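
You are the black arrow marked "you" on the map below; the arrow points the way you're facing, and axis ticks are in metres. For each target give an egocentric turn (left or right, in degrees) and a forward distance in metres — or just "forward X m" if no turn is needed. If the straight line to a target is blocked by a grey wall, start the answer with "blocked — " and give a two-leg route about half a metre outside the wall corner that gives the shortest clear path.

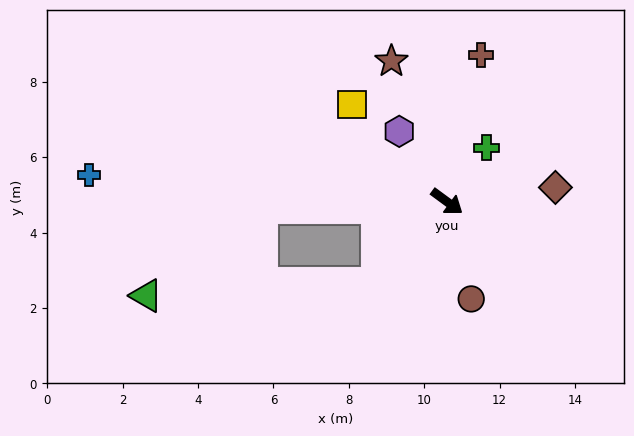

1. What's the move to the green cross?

turn left 90°, forward 1.8 m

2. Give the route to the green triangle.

blocked — turn right 142°, forward 4.9 m, then turn left 36°, forward 3.9 m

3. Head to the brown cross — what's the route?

turn left 113°, forward 4.0 m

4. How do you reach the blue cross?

turn right 148°, forward 9.5 m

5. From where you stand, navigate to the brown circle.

turn right 40°, forward 2.7 m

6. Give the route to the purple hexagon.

turn left 161°, forward 2.3 m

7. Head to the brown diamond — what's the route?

turn left 44°, forward 2.9 m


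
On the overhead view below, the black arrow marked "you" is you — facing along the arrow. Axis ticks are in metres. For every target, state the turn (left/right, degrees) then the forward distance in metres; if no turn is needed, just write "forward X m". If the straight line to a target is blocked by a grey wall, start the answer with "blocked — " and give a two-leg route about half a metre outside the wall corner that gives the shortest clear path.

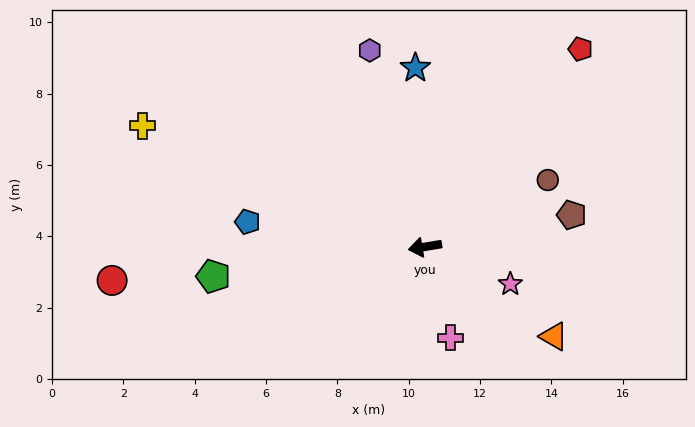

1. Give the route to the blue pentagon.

turn right 17°, forward 5.0 m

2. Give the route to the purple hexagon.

turn right 84°, forward 5.7 m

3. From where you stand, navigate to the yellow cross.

turn right 33°, forward 8.6 m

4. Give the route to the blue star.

turn right 96°, forward 5.0 m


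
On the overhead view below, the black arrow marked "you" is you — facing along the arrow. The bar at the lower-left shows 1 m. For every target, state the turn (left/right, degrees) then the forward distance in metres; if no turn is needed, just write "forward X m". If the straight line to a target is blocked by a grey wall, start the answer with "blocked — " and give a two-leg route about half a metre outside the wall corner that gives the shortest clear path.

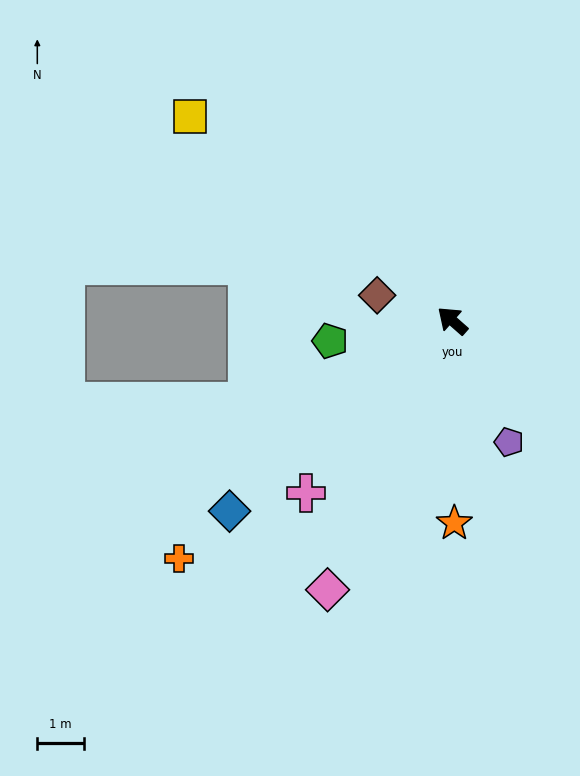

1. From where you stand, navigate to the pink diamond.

turn left 107°, forward 6.3 m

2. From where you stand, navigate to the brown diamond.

turn left 23°, forward 1.7 m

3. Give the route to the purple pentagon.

turn left 156°, forward 2.9 m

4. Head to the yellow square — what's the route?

turn left 4°, forward 7.1 m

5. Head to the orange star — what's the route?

turn left 132°, forward 4.3 m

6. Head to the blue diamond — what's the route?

turn left 82°, forward 6.3 m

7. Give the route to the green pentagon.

turn left 51°, forward 2.7 m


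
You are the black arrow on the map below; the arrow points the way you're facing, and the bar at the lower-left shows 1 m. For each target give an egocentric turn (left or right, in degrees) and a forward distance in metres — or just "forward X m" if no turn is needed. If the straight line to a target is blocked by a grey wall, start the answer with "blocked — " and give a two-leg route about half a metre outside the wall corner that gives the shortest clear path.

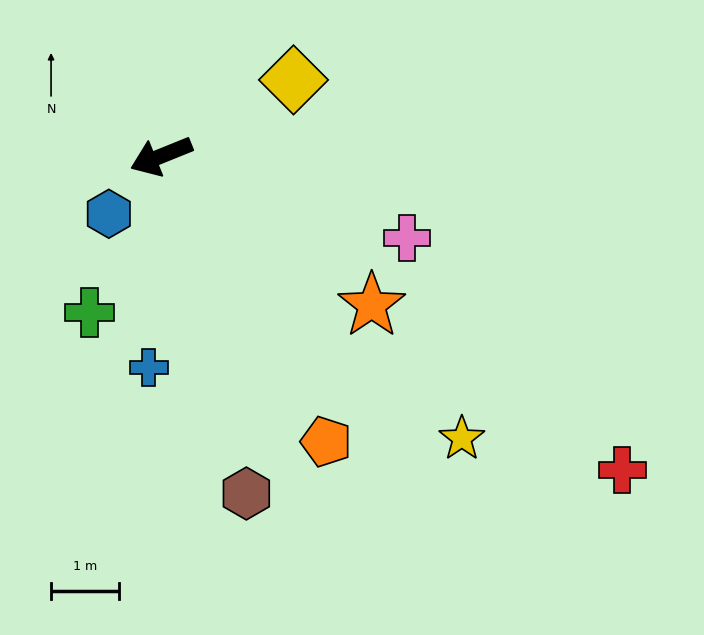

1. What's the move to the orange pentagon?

turn left 98°, forward 4.8 m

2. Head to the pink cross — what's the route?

turn left 140°, forward 3.8 m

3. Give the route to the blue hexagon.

turn left 26°, forward 1.1 m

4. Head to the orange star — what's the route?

turn left 123°, forward 3.8 m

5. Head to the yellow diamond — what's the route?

turn right 172°, forward 2.2 m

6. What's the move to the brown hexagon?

turn left 82°, forward 5.1 m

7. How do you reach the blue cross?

turn left 65°, forward 3.1 m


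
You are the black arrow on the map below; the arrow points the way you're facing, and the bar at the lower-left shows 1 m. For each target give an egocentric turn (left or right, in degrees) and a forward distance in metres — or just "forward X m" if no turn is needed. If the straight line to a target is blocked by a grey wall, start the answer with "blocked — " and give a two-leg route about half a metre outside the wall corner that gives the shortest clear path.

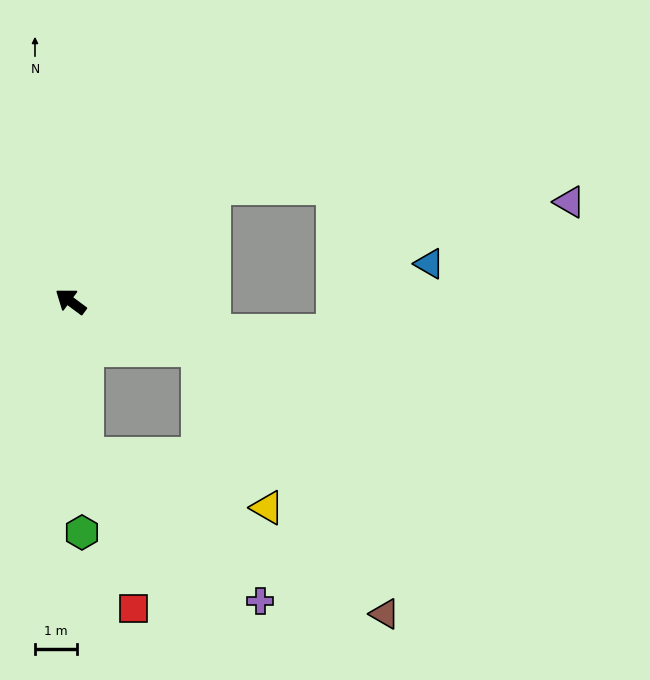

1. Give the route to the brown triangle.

blocked — turn right 164°, forward 3.3 m, then turn right 34°, forward 7.7 m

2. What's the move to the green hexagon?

turn left 129°, forward 5.5 m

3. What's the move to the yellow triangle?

blocked — turn right 164°, forward 3.3 m, then turn right 46°, forward 4.1 m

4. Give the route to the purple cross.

blocked — turn left 132°, forward 3.7 m, then turn left 45°, forward 5.4 m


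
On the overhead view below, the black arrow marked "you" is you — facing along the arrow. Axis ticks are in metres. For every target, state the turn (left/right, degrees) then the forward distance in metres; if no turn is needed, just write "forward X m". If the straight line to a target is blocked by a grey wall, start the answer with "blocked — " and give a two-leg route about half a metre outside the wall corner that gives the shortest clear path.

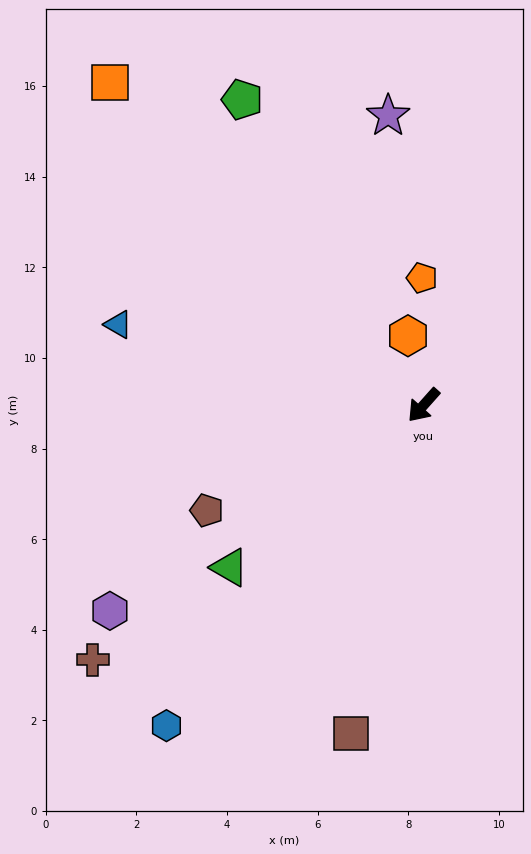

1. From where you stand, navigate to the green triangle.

turn right 8°, forward 5.6 m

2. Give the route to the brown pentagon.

turn right 22°, forward 5.3 m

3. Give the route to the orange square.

turn right 94°, forward 9.9 m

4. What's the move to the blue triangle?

turn right 63°, forward 7.0 m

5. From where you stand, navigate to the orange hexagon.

turn right 126°, forward 1.6 m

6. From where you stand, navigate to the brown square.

turn left 29°, forward 7.4 m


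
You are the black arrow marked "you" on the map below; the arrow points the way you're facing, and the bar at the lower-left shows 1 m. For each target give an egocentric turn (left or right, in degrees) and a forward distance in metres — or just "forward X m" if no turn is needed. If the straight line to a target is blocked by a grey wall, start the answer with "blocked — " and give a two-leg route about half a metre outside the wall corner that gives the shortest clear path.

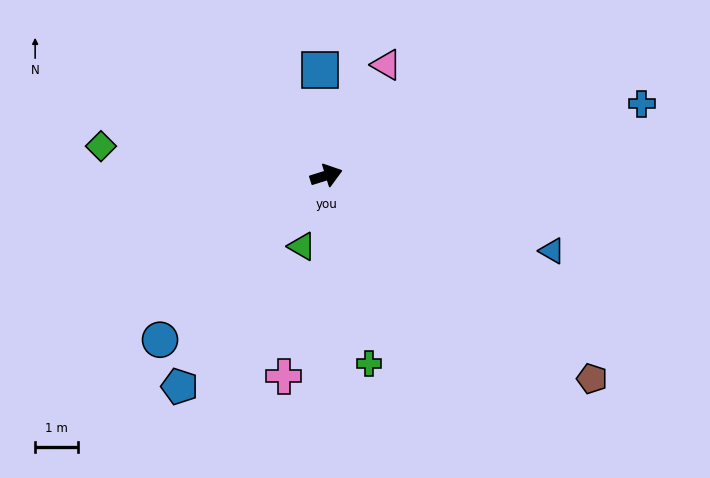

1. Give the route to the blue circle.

turn right 153°, forward 5.5 m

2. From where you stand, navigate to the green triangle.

turn right 126°, forward 1.8 m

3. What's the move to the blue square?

turn left 76°, forward 2.5 m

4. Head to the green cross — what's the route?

turn right 95°, forward 4.5 m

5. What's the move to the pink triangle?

turn left 44°, forward 2.9 m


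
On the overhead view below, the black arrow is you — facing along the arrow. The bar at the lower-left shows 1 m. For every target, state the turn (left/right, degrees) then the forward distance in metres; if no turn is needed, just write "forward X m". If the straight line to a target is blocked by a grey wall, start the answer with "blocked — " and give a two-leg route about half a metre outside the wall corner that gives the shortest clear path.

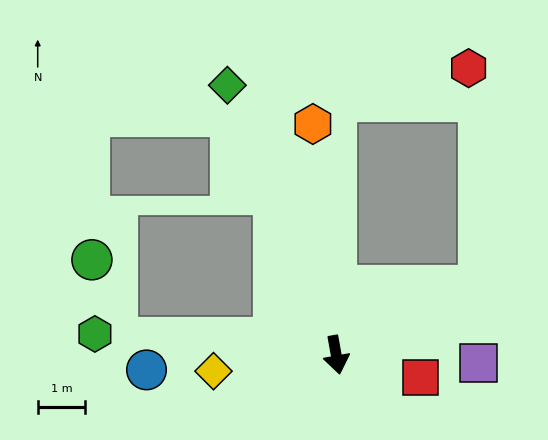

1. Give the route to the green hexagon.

turn right 105°, forward 5.1 m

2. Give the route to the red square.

turn left 65°, forward 1.8 m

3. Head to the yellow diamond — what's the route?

turn right 93°, forward 2.6 m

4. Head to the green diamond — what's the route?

turn right 168°, forward 6.1 m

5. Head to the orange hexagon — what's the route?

turn left 176°, forward 4.9 m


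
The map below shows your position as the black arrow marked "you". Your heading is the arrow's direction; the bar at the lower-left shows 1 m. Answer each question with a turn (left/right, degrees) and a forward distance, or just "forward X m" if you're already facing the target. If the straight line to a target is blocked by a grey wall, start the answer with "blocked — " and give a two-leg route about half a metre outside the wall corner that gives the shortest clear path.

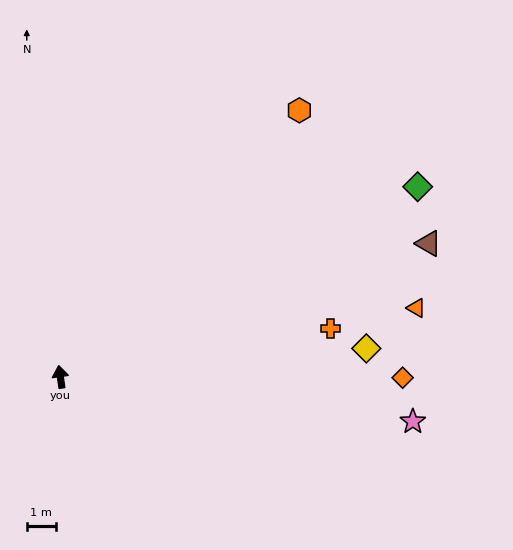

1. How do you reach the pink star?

turn right 105°, forward 12.1 m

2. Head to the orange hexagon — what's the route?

turn right 50°, forward 12.2 m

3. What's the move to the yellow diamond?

turn right 93°, forward 10.5 m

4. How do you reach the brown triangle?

turn right 78°, forward 13.3 m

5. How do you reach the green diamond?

turn right 70°, forward 13.8 m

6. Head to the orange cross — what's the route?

turn right 88°, forward 9.3 m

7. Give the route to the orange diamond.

turn right 98°, forward 11.7 m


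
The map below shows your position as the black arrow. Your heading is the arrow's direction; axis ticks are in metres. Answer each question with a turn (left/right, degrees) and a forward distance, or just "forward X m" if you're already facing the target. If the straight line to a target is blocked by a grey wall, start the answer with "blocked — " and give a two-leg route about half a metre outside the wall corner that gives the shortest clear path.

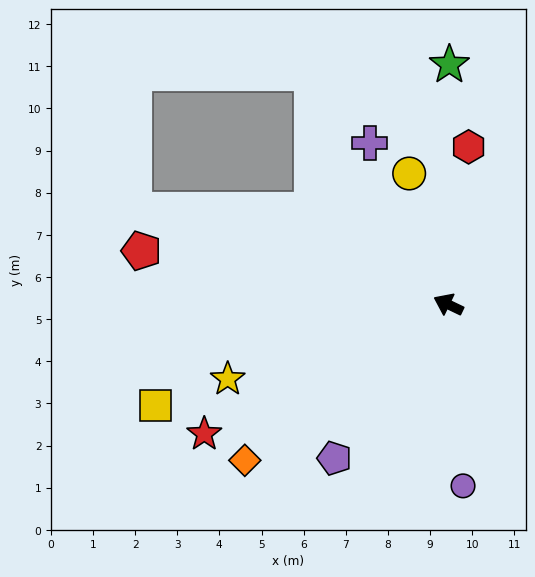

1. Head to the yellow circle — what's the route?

turn right 48°, forward 3.2 m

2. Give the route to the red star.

turn left 54°, forward 6.6 m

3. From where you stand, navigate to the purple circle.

turn left 120°, forward 4.3 m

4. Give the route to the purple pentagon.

turn left 79°, forward 4.5 m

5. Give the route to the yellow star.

turn left 44°, forward 5.5 m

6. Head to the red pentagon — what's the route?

turn left 16°, forward 7.4 m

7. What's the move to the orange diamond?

turn left 63°, forward 6.1 m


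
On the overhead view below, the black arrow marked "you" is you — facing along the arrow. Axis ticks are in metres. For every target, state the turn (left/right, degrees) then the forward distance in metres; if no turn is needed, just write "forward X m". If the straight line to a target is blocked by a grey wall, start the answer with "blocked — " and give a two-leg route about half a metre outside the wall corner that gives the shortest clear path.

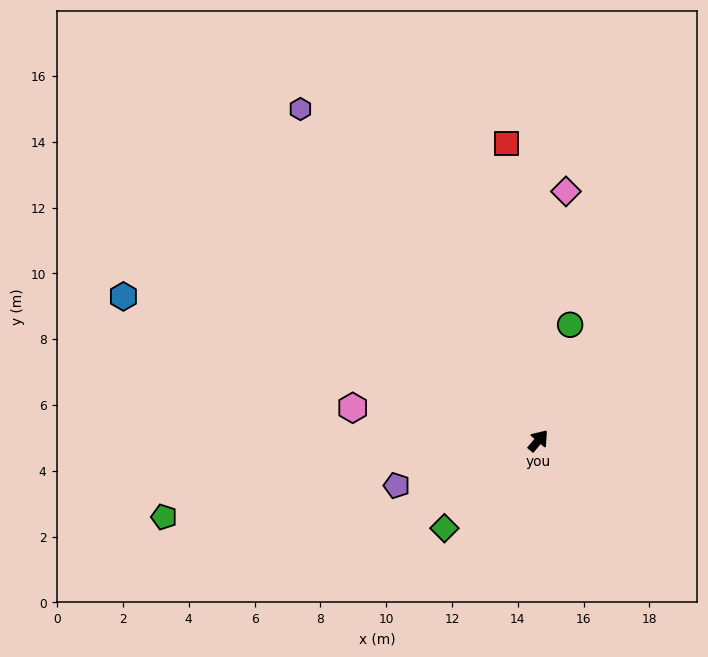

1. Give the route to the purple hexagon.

turn left 76°, forward 12.4 m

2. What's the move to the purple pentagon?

turn left 148°, forward 4.5 m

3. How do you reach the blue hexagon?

turn left 111°, forward 13.4 m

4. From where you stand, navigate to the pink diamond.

turn left 34°, forward 7.6 m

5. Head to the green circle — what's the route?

turn left 25°, forward 3.7 m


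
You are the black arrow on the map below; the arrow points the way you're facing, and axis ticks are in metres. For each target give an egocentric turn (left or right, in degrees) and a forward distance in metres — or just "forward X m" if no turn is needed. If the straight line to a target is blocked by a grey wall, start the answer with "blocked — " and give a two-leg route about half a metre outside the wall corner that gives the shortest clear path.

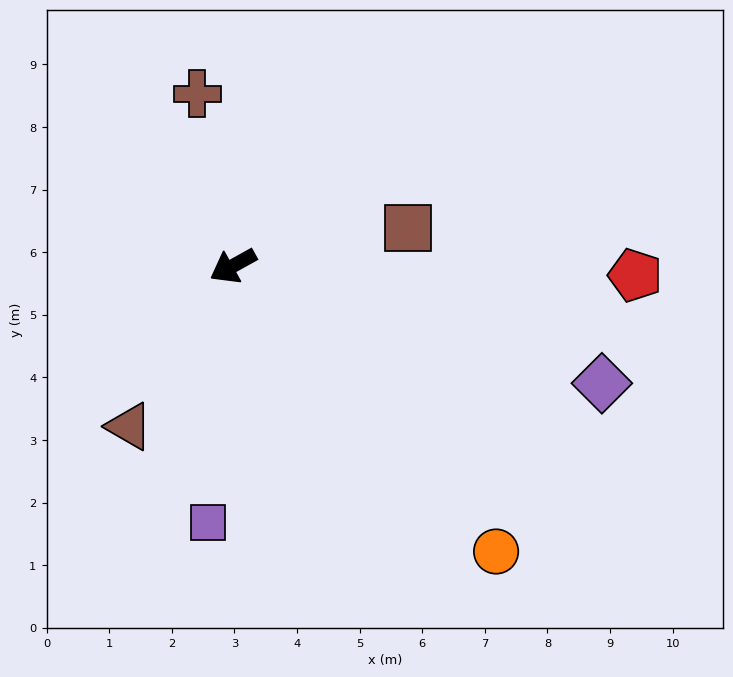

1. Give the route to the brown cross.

turn right 107°, forward 2.8 m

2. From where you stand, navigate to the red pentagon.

turn left 150°, forward 6.4 m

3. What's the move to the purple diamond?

turn left 133°, forward 6.2 m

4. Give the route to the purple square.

turn left 55°, forward 4.1 m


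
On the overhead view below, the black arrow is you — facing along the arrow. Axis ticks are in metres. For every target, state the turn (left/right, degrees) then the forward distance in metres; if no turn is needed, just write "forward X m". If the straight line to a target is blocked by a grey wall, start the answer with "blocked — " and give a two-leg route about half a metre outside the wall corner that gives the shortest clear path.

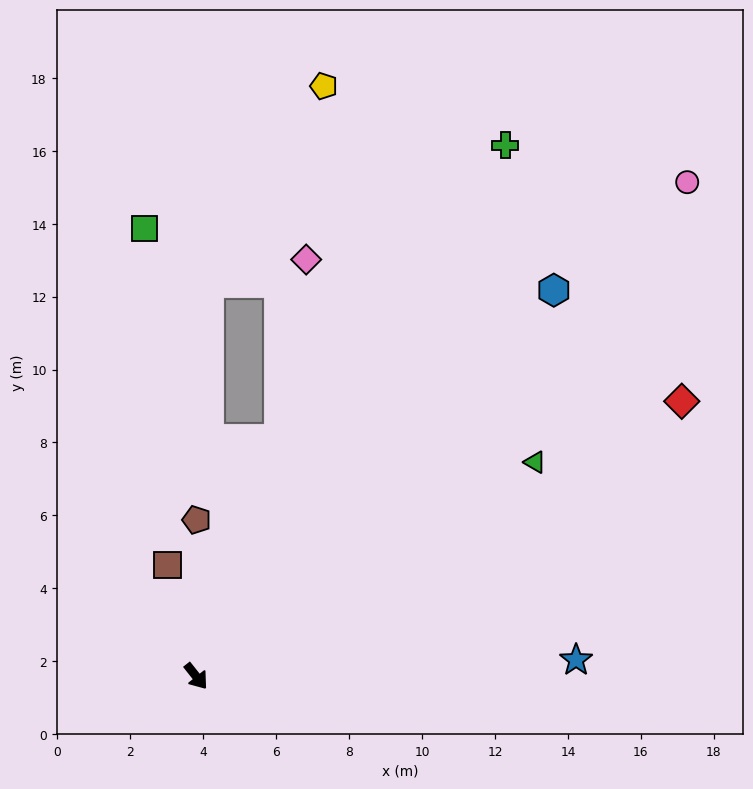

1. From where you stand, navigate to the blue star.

turn left 54°, forward 10.4 m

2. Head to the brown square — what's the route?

turn left 156°, forward 3.2 m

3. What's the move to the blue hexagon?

turn left 99°, forward 14.4 m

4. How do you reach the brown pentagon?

turn left 141°, forward 4.3 m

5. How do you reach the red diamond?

turn left 81°, forward 15.3 m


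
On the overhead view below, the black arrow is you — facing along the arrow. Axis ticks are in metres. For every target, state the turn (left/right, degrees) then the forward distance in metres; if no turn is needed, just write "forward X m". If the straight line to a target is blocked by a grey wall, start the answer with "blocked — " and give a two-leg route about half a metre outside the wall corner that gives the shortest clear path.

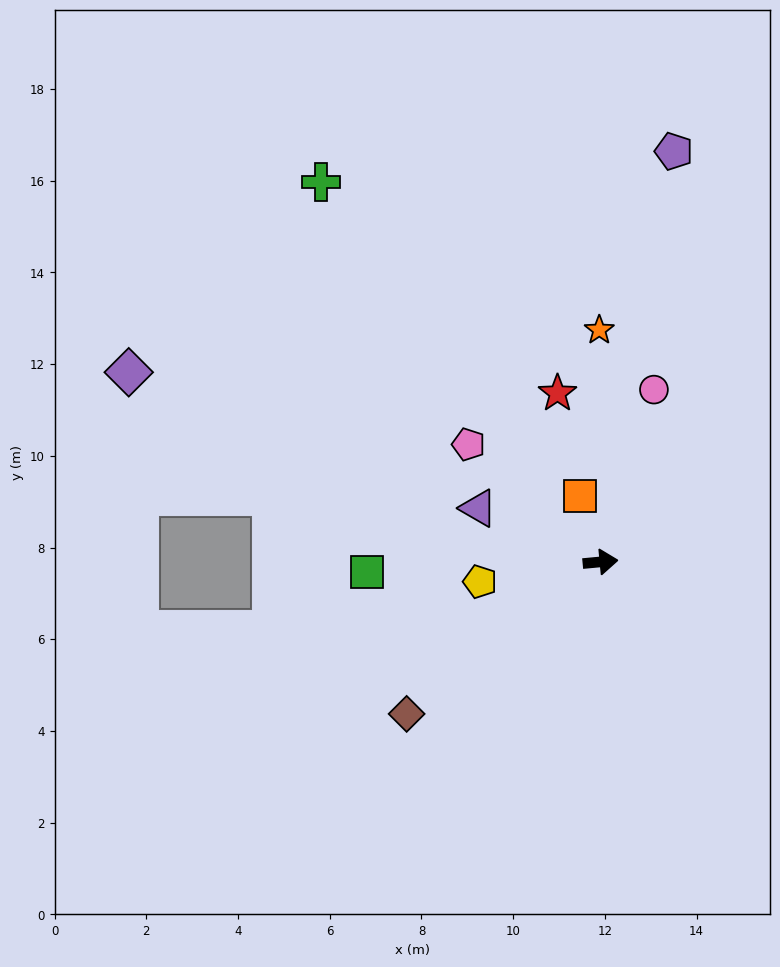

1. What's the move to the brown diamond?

turn right 147°, forward 5.4 m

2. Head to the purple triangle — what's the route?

turn left 151°, forward 2.9 m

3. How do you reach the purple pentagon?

turn left 75°, forward 9.1 m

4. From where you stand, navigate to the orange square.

turn left 102°, forward 1.5 m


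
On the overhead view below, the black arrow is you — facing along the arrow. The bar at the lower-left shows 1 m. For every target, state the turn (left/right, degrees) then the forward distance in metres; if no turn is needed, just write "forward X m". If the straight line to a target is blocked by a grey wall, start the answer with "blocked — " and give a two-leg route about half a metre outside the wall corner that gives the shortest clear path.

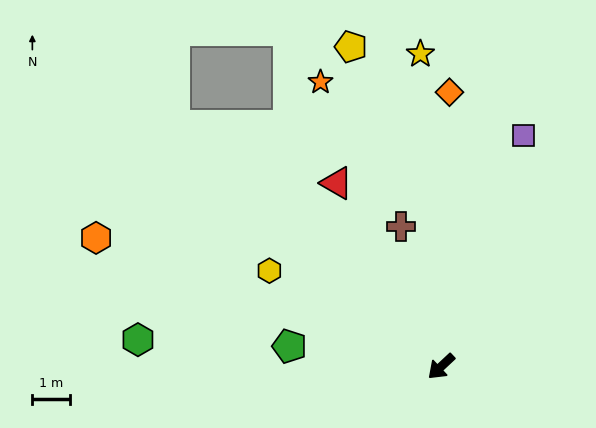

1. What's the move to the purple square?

turn right 153°, forward 6.6 m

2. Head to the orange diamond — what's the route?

turn right 135°, forward 7.4 m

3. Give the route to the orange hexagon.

turn right 64°, forward 9.9 m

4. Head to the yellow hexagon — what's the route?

turn right 72°, forward 5.3 m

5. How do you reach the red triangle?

turn right 103°, forward 5.7 m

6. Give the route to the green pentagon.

turn right 51°, forward 4.1 m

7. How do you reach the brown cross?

turn right 117°, forward 3.9 m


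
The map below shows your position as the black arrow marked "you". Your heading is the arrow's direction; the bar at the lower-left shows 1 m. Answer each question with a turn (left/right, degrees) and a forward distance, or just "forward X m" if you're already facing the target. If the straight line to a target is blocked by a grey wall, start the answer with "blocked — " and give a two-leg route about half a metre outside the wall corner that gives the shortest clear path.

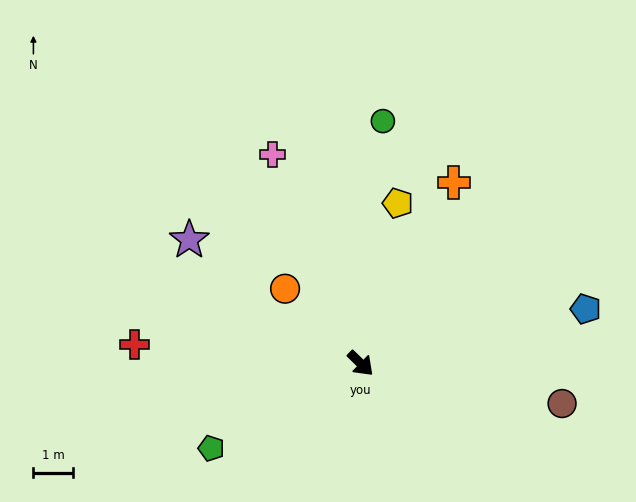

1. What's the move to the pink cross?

turn left 157°, forward 5.7 m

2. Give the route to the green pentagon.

turn right 106°, forward 4.3 m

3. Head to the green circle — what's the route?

turn left 129°, forward 6.1 m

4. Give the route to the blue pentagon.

turn left 58°, forward 5.8 m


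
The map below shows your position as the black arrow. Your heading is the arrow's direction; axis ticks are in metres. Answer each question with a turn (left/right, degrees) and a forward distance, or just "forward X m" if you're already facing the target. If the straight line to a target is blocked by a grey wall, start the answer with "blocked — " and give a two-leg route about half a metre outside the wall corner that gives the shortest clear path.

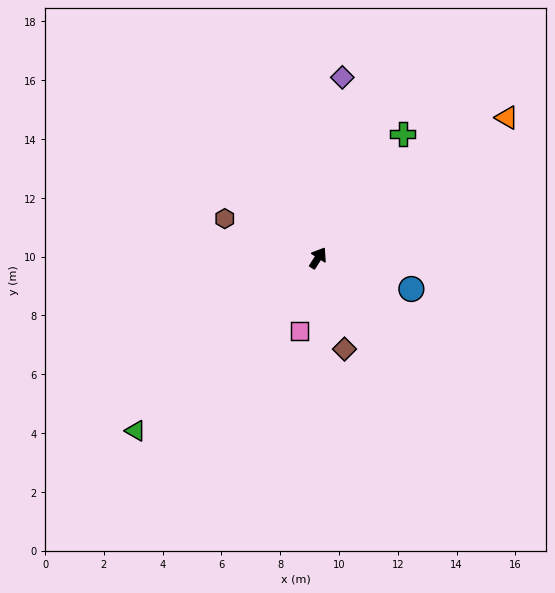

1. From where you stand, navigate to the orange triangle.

turn right 21°, forward 8.0 m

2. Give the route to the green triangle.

turn left 166°, forward 8.6 m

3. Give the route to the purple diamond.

turn left 25°, forward 6.2 m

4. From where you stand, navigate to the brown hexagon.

turn left 100°, forward 3.4 m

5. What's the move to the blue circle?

turn right 76°, forward 3.3 m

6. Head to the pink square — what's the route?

turn right 162°, forward 2.6 m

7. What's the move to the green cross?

forward 5.1 m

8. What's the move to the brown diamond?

turn right 131°, forward 3.2 m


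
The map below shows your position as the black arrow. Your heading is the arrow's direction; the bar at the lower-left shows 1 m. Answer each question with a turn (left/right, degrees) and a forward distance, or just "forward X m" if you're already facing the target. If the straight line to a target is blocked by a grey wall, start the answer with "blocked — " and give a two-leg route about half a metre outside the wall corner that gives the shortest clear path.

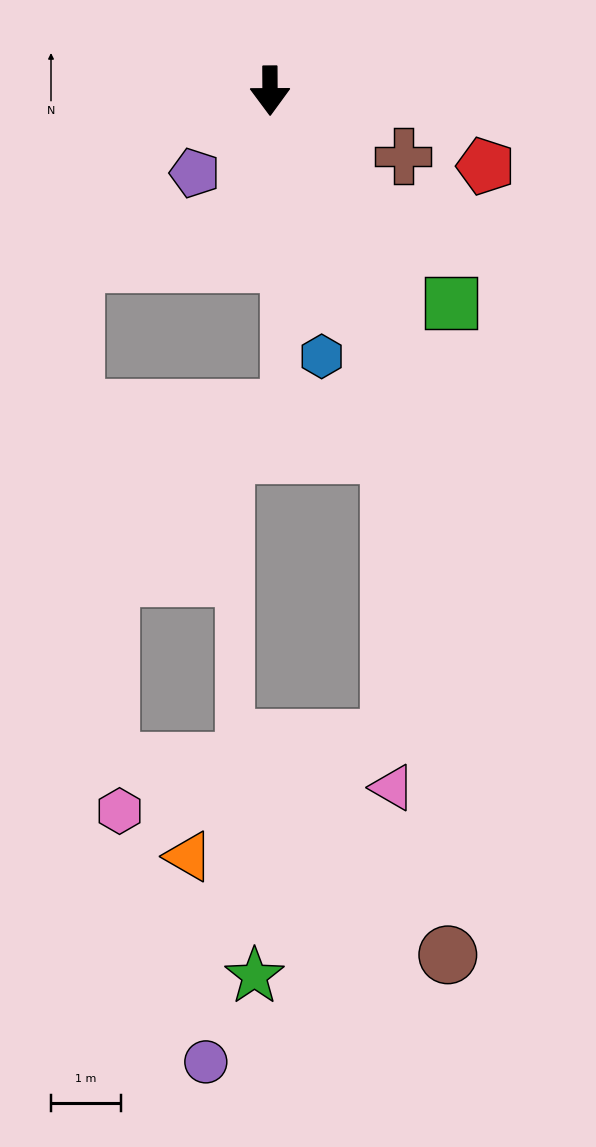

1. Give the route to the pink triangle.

blocked — turn left 18°, forward 5.4 m, then turn right 18°, forward 4.8 m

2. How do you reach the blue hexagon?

turn left 11°, forward 3.9 m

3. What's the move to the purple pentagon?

turn right 43°, forward 1.6 m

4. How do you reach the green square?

turn left 40°, forward 4.0 m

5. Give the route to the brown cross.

turn left 64°, forward 2.1 m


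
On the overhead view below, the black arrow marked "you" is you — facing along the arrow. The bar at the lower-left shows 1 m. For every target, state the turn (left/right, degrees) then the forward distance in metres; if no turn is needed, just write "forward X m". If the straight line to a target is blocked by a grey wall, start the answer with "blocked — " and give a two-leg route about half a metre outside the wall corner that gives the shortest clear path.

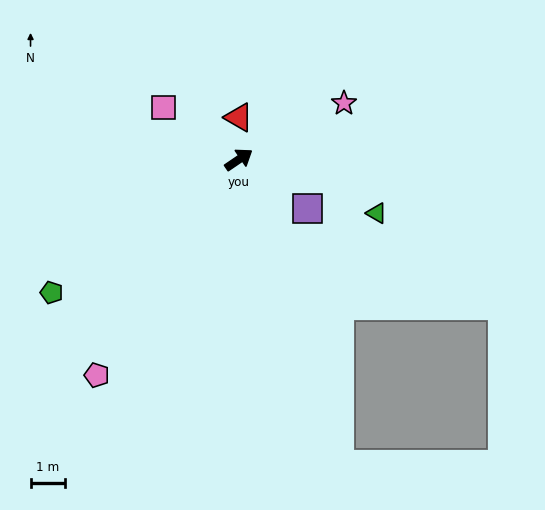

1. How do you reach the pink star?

turn right 6°, forward 3.4 m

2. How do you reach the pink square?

turn left 111°, forward 2.6 m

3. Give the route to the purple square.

turn right 70°, forward 2.4 m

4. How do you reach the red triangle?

turn left 56°, forward 1.2 m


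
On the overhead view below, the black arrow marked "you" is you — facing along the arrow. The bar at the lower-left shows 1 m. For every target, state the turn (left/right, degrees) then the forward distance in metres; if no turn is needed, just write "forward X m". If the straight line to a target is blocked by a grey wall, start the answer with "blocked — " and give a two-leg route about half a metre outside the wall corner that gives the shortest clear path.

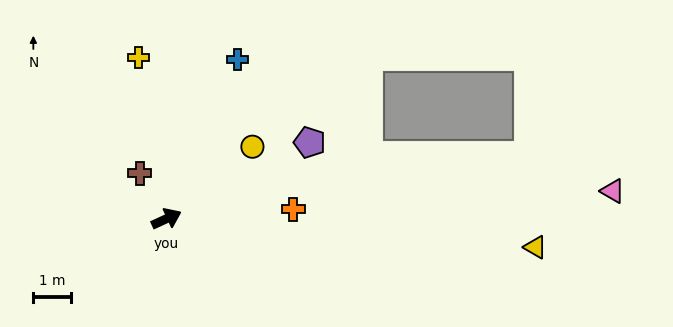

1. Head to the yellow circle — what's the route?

turn left 15°, forward 3.0 m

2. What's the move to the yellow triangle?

turn right 29°, forward 9.9 m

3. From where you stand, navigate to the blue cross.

turn left 41°, forward 4.7 m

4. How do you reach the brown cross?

turn left 96°, forward 1.4 m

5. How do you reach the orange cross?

turn right 21°, forward 3.4 m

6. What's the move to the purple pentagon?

turn left 3°, forward 4.3 m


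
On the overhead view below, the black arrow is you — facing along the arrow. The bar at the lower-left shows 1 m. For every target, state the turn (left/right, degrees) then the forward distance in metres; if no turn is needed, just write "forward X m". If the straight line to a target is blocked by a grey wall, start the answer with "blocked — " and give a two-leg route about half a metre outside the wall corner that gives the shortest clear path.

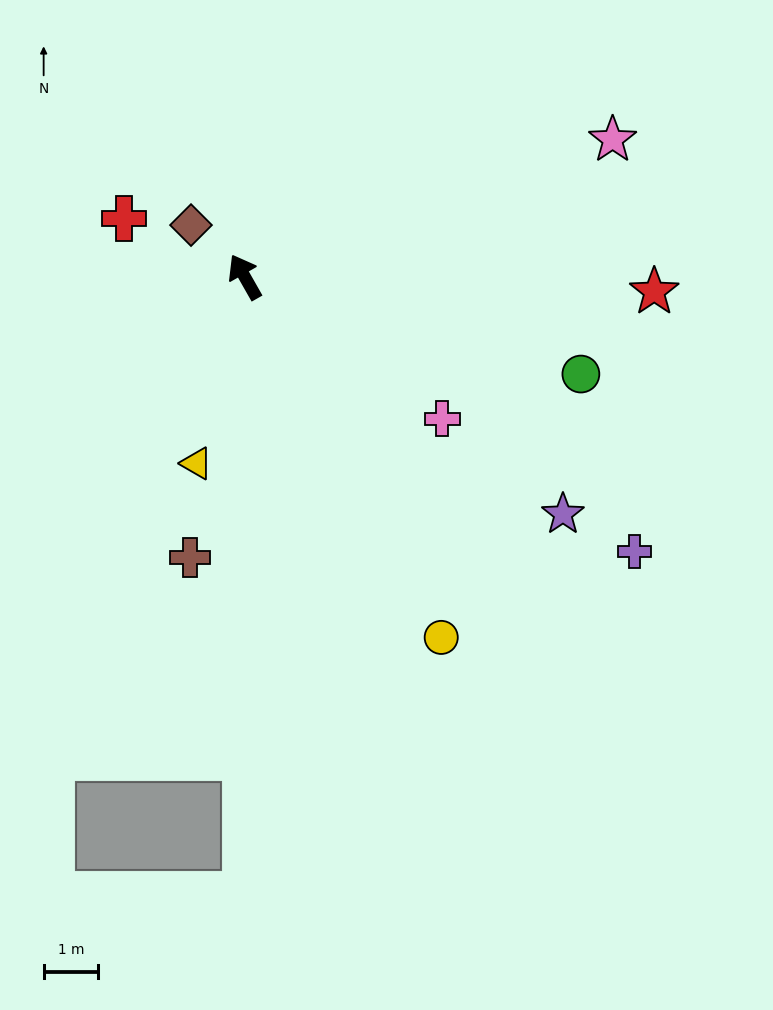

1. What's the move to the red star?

turn right 122°, forward 7.5 m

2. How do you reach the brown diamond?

turn left 16°, forward 1.4 m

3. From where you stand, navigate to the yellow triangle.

turn left 136°, forward 3.5 m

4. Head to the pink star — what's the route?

turn right 99°, forward 7.2 m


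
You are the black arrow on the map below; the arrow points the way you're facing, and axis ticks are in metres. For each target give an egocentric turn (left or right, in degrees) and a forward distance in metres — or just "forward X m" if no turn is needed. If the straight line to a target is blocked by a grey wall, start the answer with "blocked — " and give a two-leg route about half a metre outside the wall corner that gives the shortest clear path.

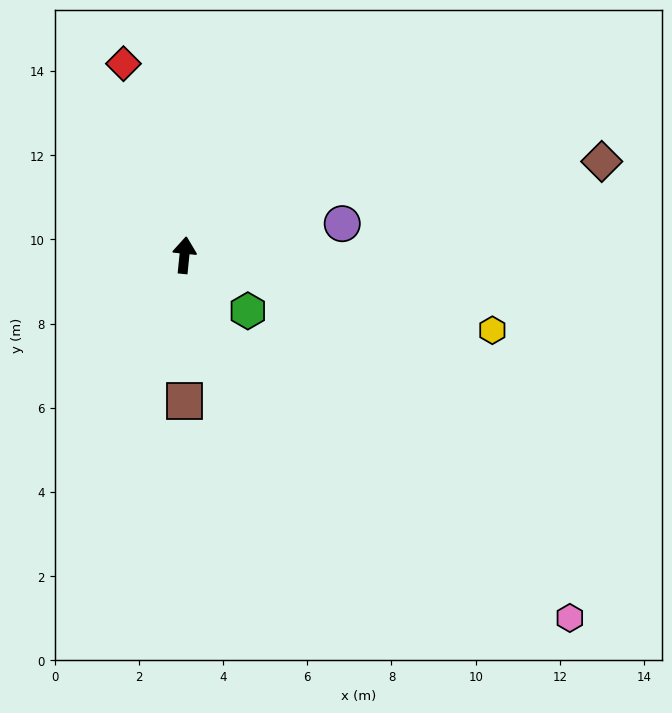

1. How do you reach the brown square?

turn right 174°, forward 3.5 m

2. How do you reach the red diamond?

turn left 23°, forward 4.8 m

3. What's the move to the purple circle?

turn right 73°, forward 3.8 m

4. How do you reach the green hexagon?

turn right 126°, forward 2.0 m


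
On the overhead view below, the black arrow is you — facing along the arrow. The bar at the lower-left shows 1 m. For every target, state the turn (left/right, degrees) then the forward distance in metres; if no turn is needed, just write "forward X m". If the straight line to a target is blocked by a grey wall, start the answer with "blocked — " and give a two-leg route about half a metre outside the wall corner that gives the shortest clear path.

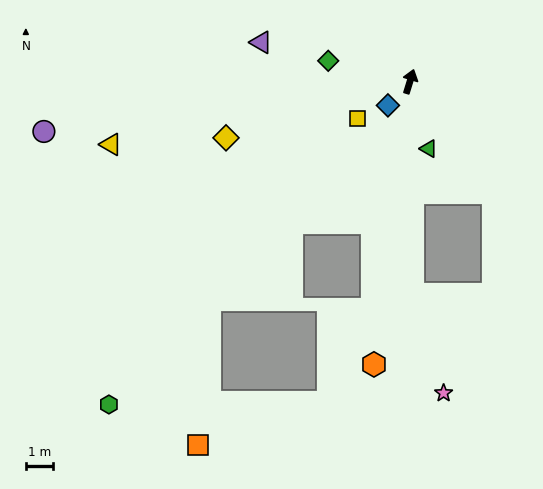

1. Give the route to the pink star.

blocked — turn right 162°, forward 7.9 m, then turn left 16°, forward 3.8 m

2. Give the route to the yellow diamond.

turn left 124°, forward 7.1 m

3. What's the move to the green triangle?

turn right 147°, forward 2.6 m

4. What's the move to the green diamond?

turn left 93°, forward 3.1 m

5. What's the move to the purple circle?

turn left 115°, forward 13.6 m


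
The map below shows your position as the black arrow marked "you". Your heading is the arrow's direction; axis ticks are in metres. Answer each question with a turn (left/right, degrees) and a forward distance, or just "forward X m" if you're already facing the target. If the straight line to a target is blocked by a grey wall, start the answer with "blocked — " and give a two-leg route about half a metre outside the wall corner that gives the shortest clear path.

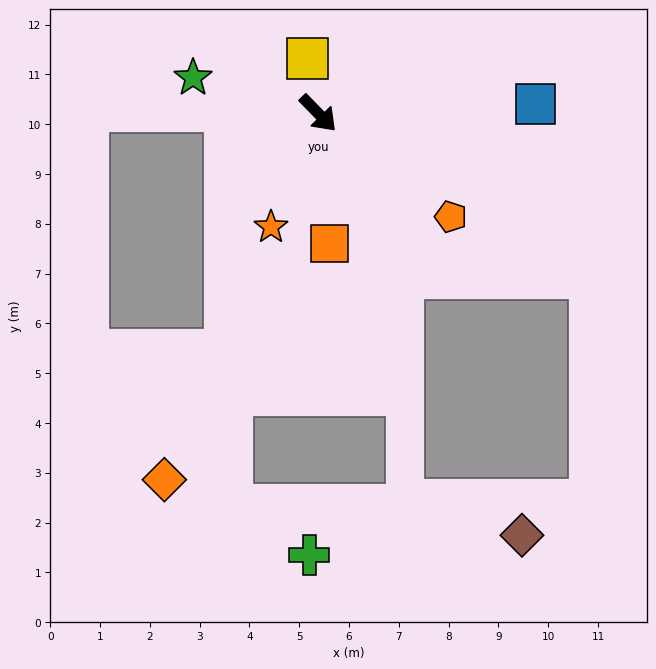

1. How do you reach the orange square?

turn right 40°, forward 2.6 m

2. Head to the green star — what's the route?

turn right 150°, forward 2.6 m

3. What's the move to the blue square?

turn left 48°, forward 4.4 m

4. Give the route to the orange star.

turn right 67°, forward 2.5 m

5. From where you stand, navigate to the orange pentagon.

turn left 8°, forward 3.4 m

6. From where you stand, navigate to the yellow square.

turn left 147°, forward 1.1 m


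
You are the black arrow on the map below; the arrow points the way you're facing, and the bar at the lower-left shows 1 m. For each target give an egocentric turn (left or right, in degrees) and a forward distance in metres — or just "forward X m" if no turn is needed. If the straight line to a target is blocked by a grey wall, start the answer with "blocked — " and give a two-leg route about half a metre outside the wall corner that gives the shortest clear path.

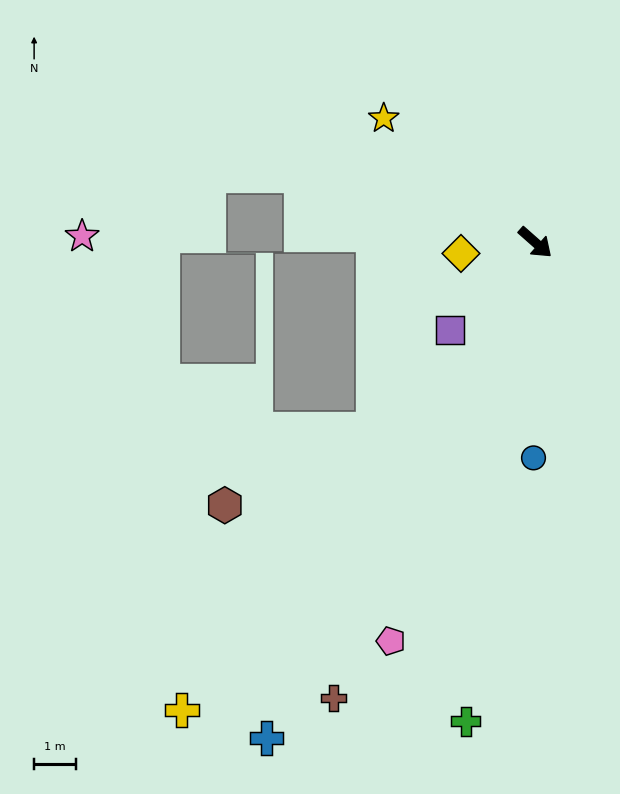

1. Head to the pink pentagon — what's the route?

turn right 68°, forward 10.1 m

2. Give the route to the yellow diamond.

turn right 130°, forward 1.8 m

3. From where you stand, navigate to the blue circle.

turn right 49°, forward 5.1 m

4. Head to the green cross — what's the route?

turn right 57°, forward 11.5 m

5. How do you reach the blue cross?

turn right 77°, forward 13.4 m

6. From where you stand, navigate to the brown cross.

turn right 72°, forward 11.9 m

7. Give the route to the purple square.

turn right 93°, forward 2.9 m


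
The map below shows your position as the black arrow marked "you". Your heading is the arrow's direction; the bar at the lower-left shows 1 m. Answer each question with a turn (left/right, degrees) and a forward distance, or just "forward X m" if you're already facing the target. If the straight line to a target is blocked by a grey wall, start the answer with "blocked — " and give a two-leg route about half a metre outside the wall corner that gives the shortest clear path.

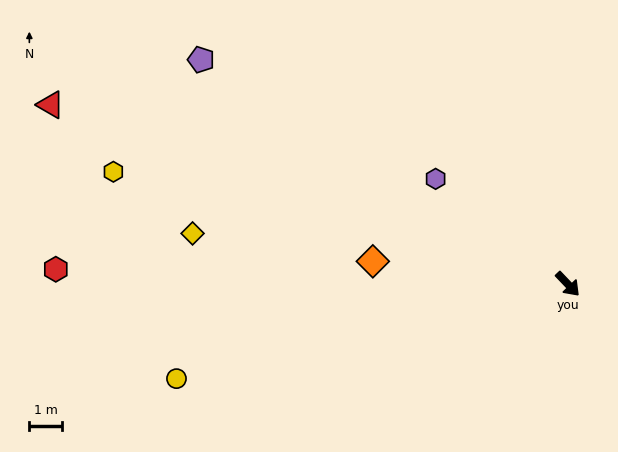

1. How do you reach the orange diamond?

turn right 140°, forward 6.1 m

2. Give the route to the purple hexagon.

turn right 172°, forward 5.2 m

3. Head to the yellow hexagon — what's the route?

turn right 148°, forward 14.5 m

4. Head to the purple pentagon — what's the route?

turn right 165°, forward 13.3 m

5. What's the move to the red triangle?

turn right 153°, forward 16.9 m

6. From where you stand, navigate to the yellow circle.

turn right 120°, forward 12.4 m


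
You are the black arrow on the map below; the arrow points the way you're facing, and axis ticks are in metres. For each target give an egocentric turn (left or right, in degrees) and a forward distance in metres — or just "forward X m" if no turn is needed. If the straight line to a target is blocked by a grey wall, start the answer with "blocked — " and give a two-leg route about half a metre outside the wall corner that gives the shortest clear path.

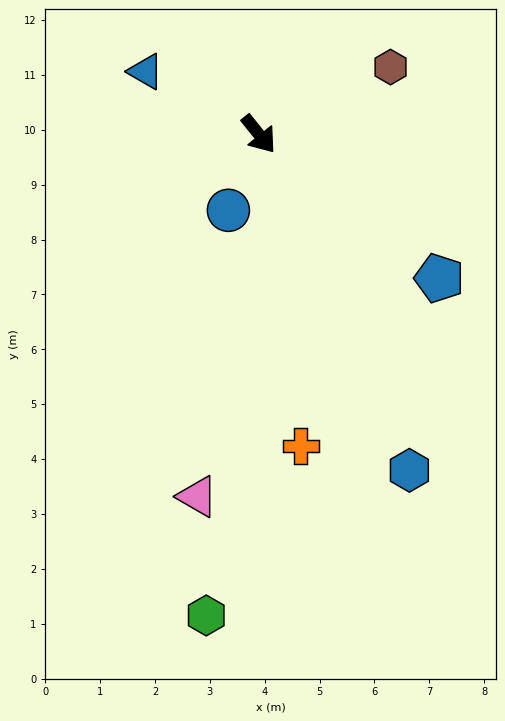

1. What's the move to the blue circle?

turn right 61°, forward 1.5 m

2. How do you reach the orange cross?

turn right 31°, forward 5.7 m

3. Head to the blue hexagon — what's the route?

turn right 15°, forward 6.7 m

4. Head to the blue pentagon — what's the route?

turn left 13°, forward 4.2 m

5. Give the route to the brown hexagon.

turn left 78°, forward 2.7 m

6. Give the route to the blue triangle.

turn right 158°, forward 2.4 m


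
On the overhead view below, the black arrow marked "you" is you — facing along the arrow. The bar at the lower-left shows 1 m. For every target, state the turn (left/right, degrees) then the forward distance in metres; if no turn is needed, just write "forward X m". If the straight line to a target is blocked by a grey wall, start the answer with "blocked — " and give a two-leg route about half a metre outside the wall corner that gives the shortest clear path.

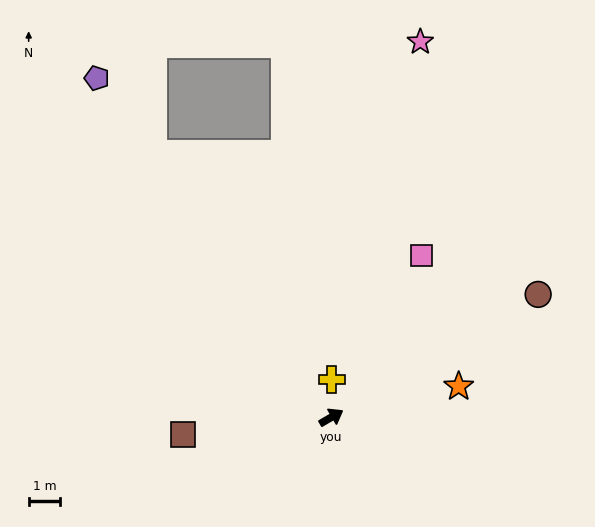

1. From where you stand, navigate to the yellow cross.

turn left 59°, forward 1.2 m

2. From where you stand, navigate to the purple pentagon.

turn left 94°, forward 13.1 m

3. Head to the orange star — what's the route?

turn right 17°, forward 4.2 m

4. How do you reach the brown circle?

forward 7.7 m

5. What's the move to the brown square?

turn left 156°, forward 4.8 m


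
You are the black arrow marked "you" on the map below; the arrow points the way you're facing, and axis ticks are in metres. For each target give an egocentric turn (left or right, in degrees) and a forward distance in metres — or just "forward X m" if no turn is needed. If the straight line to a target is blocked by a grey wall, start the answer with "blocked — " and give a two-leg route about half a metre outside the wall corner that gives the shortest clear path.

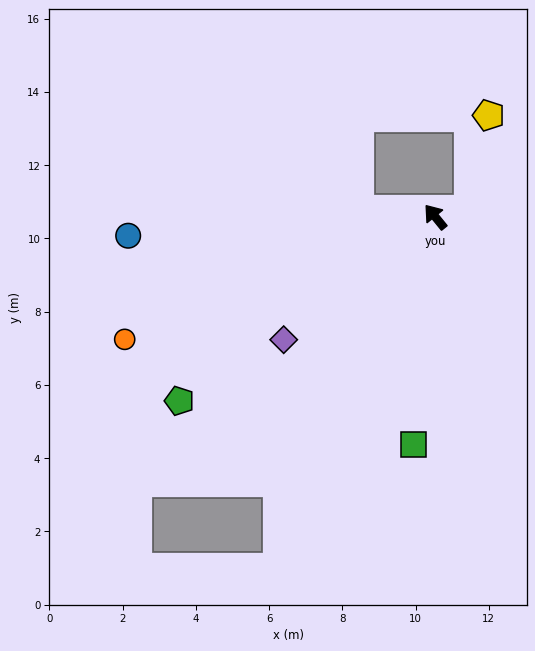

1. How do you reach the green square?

turn left 135°, forward 6.2 m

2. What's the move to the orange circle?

turn left 72°, forward 9.1 m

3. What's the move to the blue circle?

turn left 54°, forward 8.4 m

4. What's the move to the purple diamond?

turn left 90°, forward 5.3 m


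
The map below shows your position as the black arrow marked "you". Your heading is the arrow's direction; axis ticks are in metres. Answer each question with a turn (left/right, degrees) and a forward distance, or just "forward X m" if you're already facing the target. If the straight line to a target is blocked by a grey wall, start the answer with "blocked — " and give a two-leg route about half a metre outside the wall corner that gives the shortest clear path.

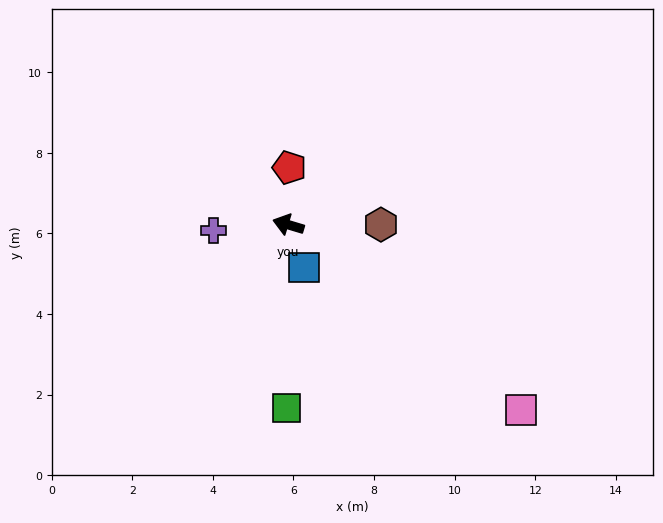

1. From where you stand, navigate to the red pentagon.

turn right 74°, forward 1.4 m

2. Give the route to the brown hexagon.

turn right 163°, forward 2.3 m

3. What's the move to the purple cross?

turn left 21°, forward 1.9 m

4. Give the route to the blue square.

turn left 127°, forward 1.1 m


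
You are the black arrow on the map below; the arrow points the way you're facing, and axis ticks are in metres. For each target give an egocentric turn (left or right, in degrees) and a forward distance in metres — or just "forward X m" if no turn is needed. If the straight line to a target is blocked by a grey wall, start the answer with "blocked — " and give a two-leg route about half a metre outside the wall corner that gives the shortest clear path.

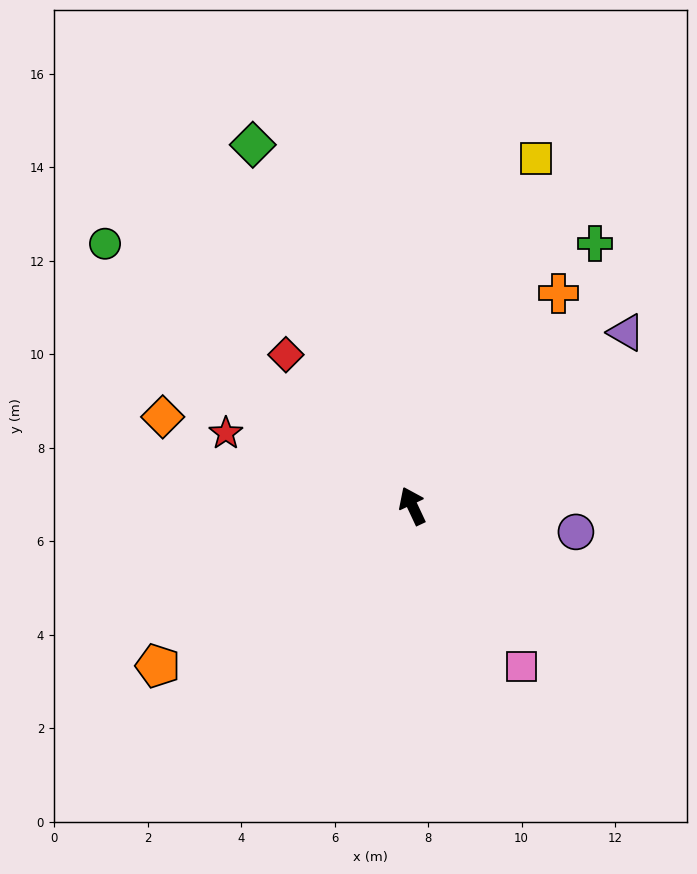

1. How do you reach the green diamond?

forward 8.4 m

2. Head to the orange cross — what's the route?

turn right 60°, forward 5.5 m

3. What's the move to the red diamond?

turn left 15°, forward 4.2 m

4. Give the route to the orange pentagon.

turn left 97°, forward 6.4 m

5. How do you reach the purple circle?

turn right 124°, forward 3.5 m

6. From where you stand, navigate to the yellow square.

turn right 45°, forward 7.9 m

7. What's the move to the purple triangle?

turn right 76°, forward 5.9 m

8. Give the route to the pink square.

turn right 171°, forward 4.2 m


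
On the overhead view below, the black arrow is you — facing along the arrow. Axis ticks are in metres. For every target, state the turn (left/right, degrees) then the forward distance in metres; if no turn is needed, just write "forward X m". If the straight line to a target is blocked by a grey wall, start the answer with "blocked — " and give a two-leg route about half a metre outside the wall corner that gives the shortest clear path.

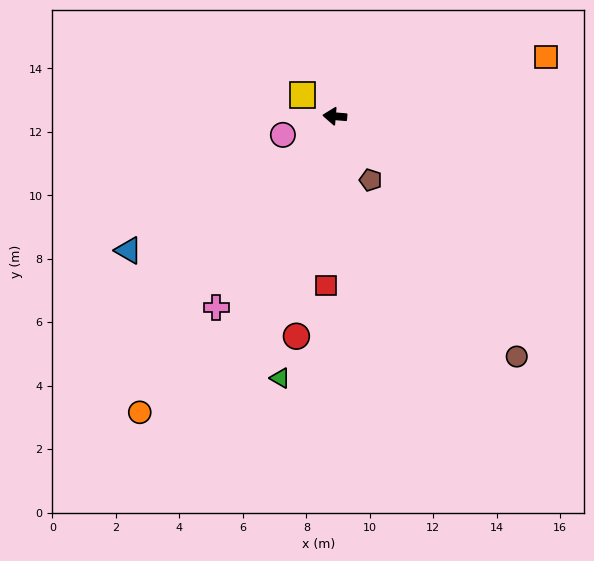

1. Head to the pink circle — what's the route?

turn left 25°, forward 1.7 m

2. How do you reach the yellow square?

turn right 28°, forward 1.2 m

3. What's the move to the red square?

turn left 92°, forward 5.3 m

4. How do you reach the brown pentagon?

turn left 124°, forward 2.3 m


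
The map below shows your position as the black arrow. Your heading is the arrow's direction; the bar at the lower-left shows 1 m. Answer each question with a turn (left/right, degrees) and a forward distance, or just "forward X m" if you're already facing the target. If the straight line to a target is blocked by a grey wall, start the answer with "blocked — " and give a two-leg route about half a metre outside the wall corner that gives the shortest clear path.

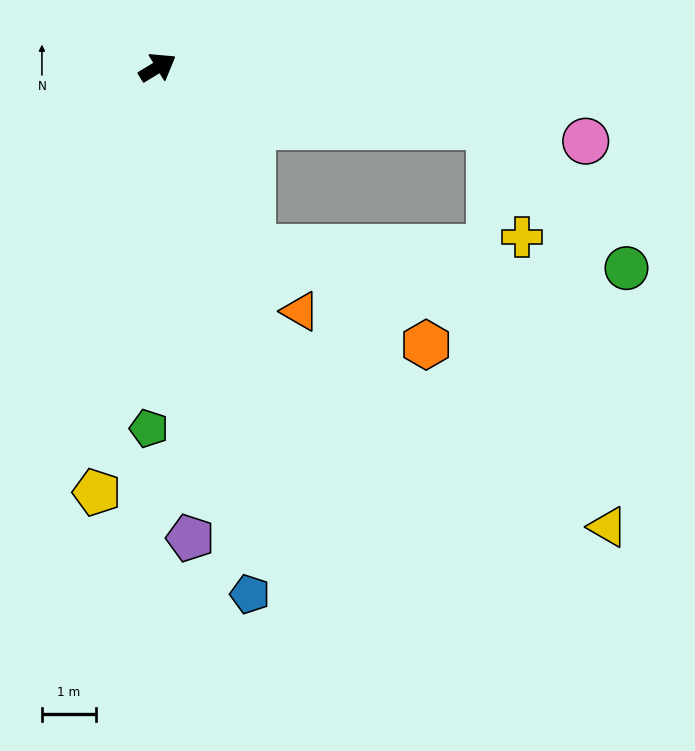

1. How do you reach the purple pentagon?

turn right 117°, forward 8.7 m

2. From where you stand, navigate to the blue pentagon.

turn right 111°, forward 9.9 m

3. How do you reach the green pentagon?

turn right 123°, forward 6.7 m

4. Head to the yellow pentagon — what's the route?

turn right 129°, forward 8.0 m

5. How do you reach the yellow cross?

blocked — turn right 41°, forward 6.2 m, then turn right 64°, forward 2.1 m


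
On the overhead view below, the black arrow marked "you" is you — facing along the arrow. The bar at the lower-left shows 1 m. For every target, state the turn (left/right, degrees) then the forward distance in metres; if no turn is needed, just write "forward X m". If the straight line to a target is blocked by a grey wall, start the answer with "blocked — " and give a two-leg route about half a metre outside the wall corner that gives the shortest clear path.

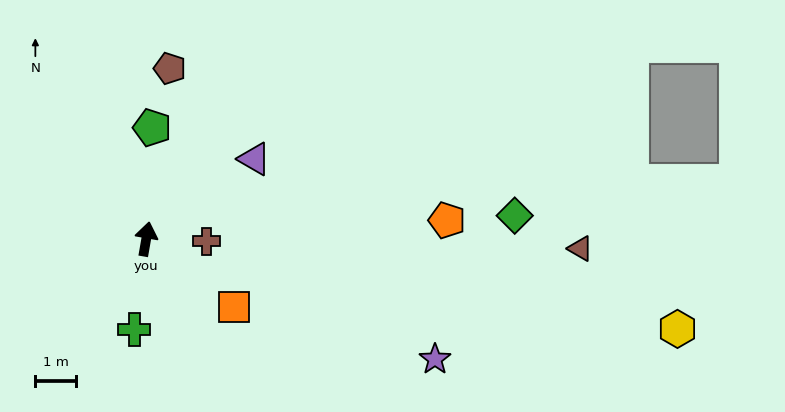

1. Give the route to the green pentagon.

turn left 7°, forward 2.7 m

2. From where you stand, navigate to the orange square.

turn right 118°, forward 2.7 m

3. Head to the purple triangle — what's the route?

turn right 44°, forward 3.3 m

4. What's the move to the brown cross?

turn right 82°, forward 1.5 m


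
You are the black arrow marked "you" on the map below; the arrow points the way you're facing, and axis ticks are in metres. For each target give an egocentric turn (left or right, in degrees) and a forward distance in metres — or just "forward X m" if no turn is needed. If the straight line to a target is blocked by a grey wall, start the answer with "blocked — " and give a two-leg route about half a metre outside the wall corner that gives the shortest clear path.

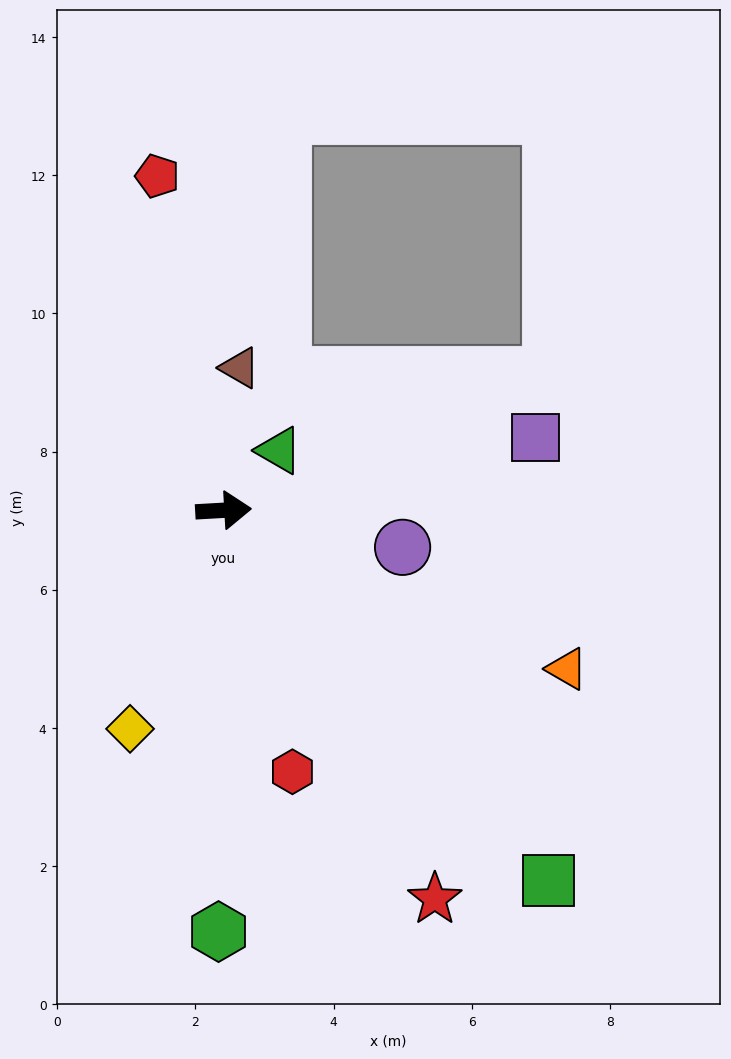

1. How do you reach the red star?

turn right 65°, forward 6.4 m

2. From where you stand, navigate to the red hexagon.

turn right 79°, forward 3.9 m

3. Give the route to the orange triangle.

turn right 28°, forward 5.5 m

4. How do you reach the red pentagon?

turn left 98°, forward 4.9 m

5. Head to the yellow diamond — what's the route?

turn right 116°, forward 3.4 m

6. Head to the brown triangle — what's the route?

turn left 80°, forward 2.1 m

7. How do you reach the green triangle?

turn left 44°, forward 1.2 m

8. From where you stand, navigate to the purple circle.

turn right 15°, forward 2.6 m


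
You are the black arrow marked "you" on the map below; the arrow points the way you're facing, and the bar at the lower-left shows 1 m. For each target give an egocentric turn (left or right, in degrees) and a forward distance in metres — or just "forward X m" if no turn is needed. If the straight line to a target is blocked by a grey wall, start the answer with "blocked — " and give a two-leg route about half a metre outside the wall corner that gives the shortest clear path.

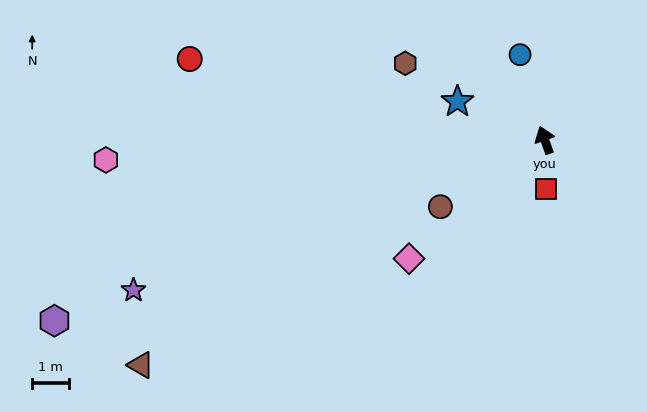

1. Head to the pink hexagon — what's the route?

turn left 73°, forward 12.0 m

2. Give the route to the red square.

turn left 162°, forward 1.3 m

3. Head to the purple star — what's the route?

turn left 90°, forward 12.0 m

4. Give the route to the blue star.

turn left 47°, forward 2.6 m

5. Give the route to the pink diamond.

turn left 112°, forward 4.9 m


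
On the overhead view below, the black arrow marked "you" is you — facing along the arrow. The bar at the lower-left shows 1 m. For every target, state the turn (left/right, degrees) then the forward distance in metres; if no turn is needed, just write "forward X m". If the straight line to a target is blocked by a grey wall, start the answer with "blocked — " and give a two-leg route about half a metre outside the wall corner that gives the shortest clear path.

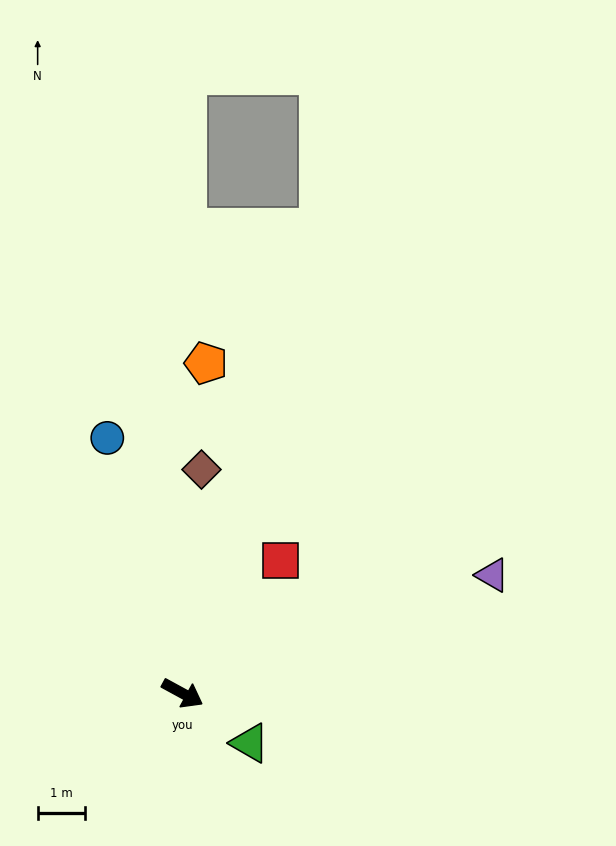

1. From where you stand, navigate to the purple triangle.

turn left 49°, forward 7.1 m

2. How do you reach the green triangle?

turn right 8°, forward 1.8 m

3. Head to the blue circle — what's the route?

turn left 135°, forward 5.7 m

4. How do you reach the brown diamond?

turn left 114°, forward 4.8 m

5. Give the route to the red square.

turn left 82°, forward 3.5 m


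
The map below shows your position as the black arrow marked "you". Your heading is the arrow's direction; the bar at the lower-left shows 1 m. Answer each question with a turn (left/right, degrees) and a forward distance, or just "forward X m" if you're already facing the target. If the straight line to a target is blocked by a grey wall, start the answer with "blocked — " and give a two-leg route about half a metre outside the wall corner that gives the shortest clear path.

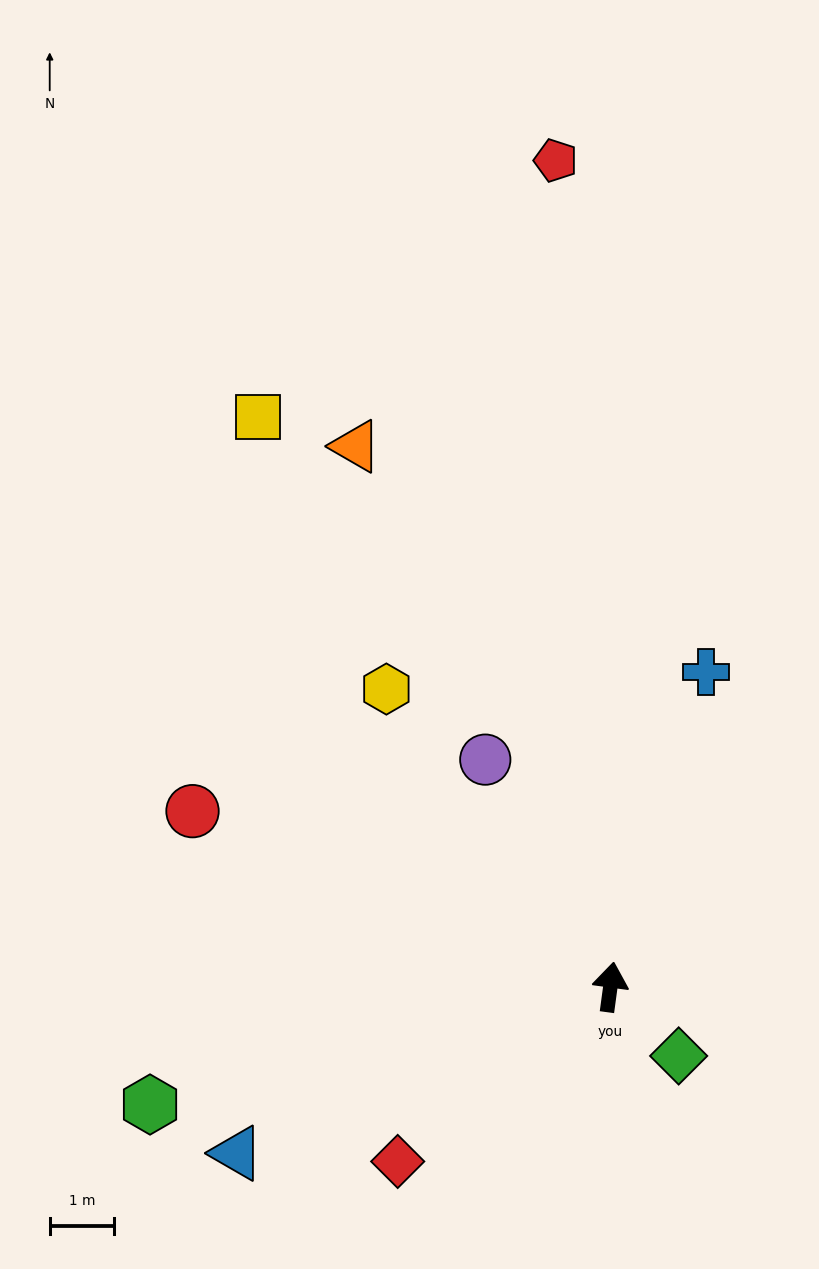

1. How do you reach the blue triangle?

turn left 122°, forward 6.3 m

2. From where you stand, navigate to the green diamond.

turn right 128°, forward 1.5 m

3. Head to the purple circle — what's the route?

turn left 37°, forward 4.0 m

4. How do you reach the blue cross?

turn right 9°, forward 5.1 m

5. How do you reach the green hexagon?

turn left 112°, forward 7.3 m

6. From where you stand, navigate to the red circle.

turn left 75°, forward 7.0 m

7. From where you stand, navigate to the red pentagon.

turn left 11°, forward 12.8 m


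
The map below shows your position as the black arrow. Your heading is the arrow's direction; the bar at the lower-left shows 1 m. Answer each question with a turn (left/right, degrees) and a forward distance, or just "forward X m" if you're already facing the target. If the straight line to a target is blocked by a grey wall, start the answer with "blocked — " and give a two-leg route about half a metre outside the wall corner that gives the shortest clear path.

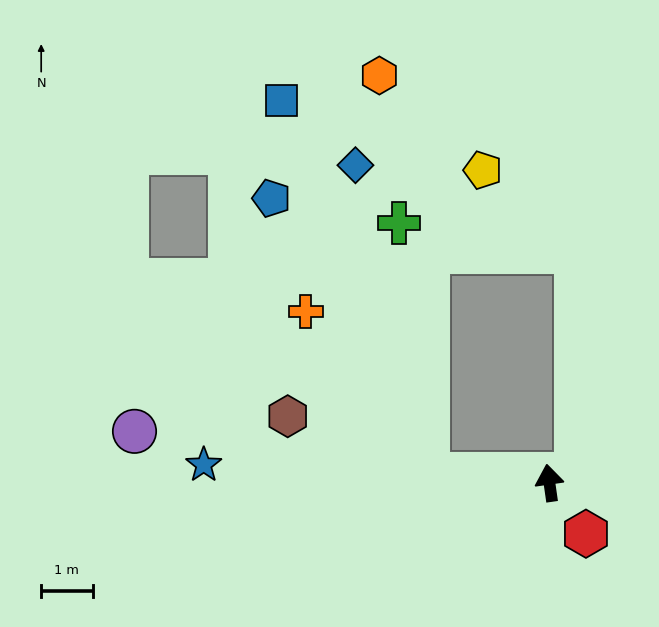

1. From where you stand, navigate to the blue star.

turn left 79°, forward 6.7 m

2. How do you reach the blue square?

blocked — turn left 78°, forward 2.4 m, then turn right 65°, forward 7.8 m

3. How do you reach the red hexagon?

turn right 152°, forward 1.2 m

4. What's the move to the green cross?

blocked — turn left 78°, forward 2.4 m, then turn right 80°, forward 4.9 m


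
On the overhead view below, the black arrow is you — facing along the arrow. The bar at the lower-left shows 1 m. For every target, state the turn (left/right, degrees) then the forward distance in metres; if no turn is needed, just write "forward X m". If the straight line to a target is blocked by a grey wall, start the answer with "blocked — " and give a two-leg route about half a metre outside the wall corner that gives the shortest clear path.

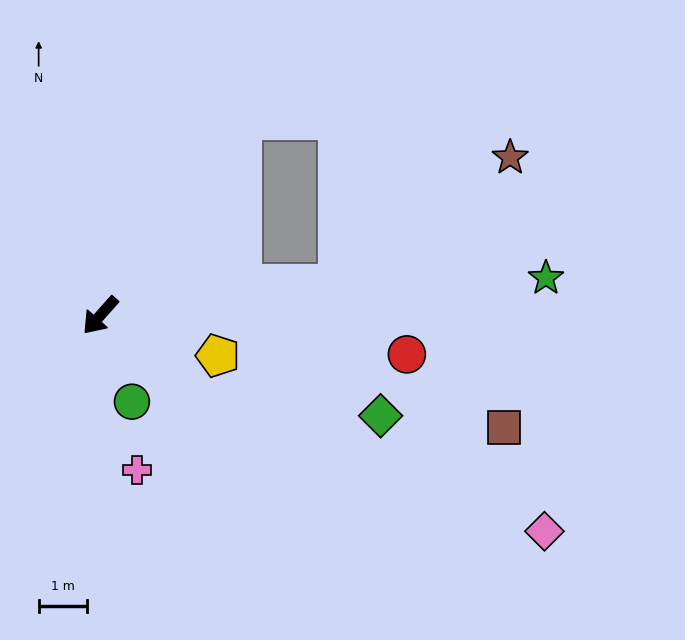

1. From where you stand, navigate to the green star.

turn left 136°, forward 9.3 m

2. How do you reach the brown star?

blocked — turn left 139°, forward 5.0 m, then turn left 29°, forward 4.5 m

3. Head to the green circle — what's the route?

turn left 62°, forward 1.9 m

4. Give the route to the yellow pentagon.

turn left 113°, forward 2.6 m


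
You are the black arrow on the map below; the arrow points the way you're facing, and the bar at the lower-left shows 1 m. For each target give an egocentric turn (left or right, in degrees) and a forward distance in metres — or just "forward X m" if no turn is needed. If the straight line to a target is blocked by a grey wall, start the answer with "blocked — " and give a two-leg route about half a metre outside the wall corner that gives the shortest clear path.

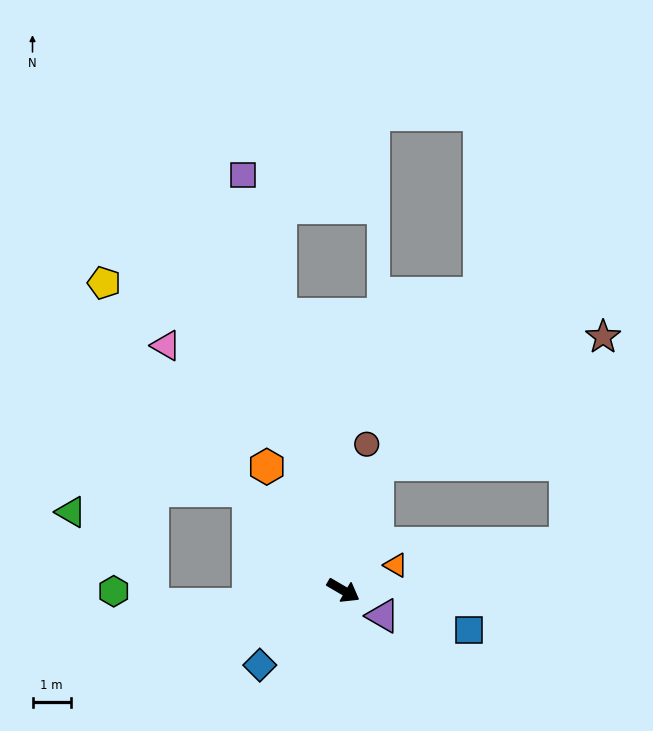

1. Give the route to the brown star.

blocked — turn left 105°, forward 3.4 m, then turn right 45°, forward 6.7 m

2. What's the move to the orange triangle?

turn left 56°, forward 1.5 m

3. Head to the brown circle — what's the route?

turn left 111°, forward 3.8 m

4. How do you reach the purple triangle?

turn right 3°, forward 1.2 m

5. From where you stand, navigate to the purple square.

turn left 134°, forward 11.1 m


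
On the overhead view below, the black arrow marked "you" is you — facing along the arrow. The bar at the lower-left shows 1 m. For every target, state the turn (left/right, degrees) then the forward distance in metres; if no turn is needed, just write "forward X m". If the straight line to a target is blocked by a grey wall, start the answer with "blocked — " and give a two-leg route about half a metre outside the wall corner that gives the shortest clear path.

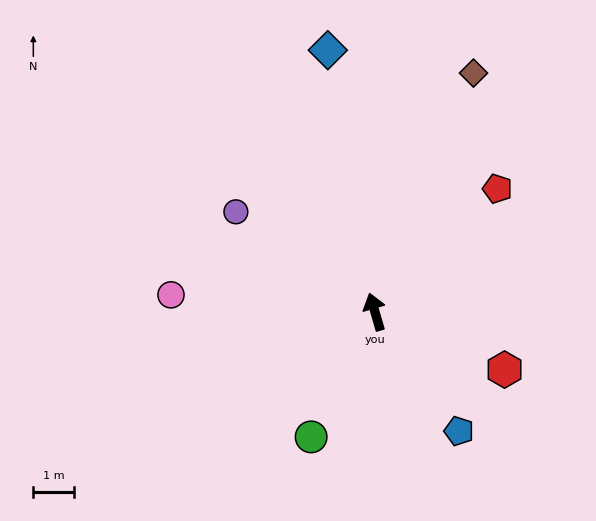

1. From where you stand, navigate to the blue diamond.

turn right 6°, forward 6.6 m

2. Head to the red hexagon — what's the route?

turn right 130°, forward 3.5 m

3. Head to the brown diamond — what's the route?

turn right 39°, forward 6.4 m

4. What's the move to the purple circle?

turn left 38°, forward 4.2 m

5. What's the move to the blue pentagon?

turn right 161°, forward 3.6 m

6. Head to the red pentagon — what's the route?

turn right 61°, forward 4.3 m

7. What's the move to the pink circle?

turn left 69°, forward 5.1 m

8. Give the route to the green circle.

turn left 137°, forward 3.5 m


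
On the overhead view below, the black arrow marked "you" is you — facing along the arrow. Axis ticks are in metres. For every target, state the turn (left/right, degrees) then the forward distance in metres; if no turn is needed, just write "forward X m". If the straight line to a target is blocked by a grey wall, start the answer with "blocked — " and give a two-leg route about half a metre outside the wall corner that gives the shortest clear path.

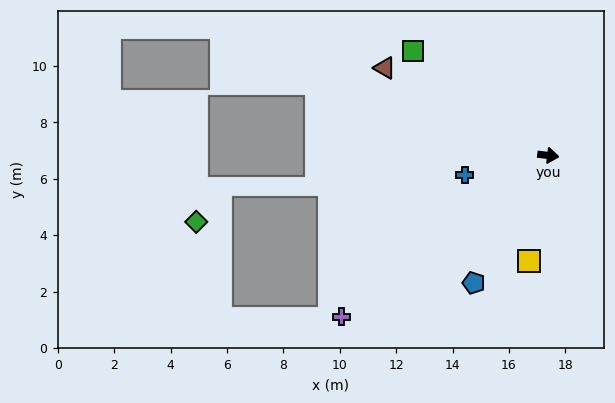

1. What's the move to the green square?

turn left 149°, forward 6.1 m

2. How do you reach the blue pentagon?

turn right 114°, forward 5.2 m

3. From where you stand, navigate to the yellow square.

turn right 94°, forward 3.8 m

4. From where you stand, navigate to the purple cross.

turn right 135°, forward 9.3 m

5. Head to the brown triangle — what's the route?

turn left 159°, forward 6.6 m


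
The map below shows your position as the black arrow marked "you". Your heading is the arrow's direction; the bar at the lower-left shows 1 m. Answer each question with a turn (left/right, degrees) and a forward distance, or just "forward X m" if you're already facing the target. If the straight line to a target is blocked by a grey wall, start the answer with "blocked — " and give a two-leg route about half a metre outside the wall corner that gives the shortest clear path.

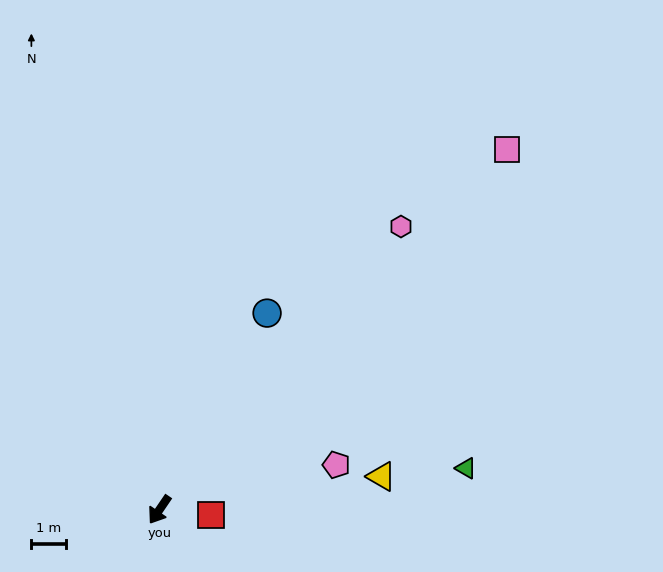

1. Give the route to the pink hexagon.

turn left 174°, forward 10.7 m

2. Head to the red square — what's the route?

turn left 118°, forward 1.5 m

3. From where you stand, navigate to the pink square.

turn left 170°, forward 14.3 m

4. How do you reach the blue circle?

turn right 174°, forward 6.4 m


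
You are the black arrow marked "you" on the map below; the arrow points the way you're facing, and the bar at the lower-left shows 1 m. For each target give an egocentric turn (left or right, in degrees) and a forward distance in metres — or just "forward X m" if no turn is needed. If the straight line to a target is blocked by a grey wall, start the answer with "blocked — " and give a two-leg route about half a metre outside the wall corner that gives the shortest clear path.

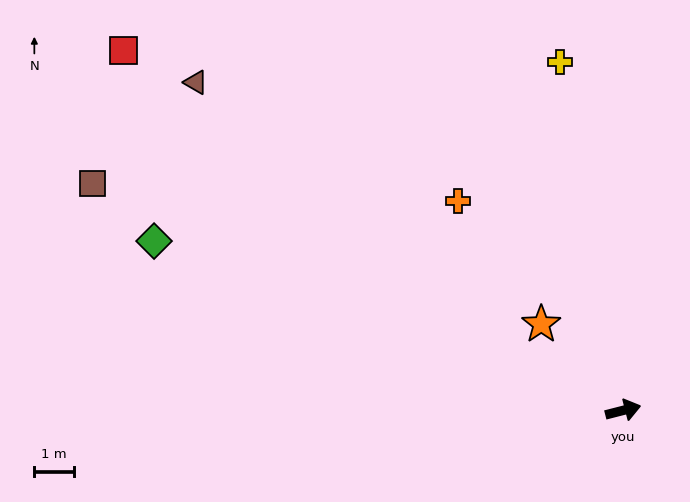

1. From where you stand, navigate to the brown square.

turn left 143°, forward 14.6 m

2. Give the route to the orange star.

turn left 119°, forward 3.0 m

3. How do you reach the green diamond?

turn left 146°, forward 12.6 m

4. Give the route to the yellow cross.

turn left 86°, forward 8.9 m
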